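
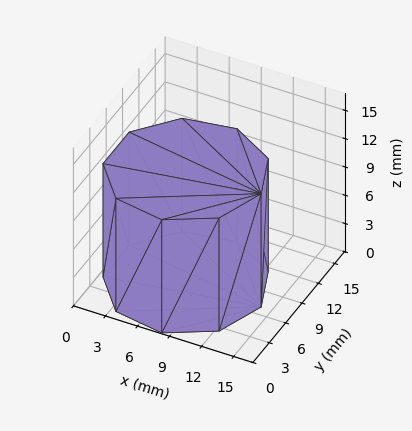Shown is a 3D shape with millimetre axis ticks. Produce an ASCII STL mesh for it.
Reading the render: the shape is a regular 9-sided prism (a cylinder approximated with 9 flat sides), circumscribed radius ≈ 7 mm, height ≈ 12 mm (dimensions read to the nearest mm from the axis ticks). For the STL, each face is triangulated and given an outward normal.

solid part
  facet normal 0.0000 0.0000 -1.0000
    outer loop
      vertex 8.22 13.89 0.00
      vertex 12.36 11.50 0.00
      vertex 14.00 7.00 0.00
    endloop
  endfacet
  facet normal 0.0000 0.0000 -1.0000
    outer loop
      vertex 3.50 13.06 0.00
      vertex 8.22 13.89 0.00
      vertex 14.00 7.00 0.00
    endloop
  endfacet
  facet normal 0.0000 0.0000 -1.0000
    outer loop
      vertex 0.42 9.39 0.00
      vertex 3.50 13.06 0.00
      vertex 14.00 7.00 0.00
    endloop
  endfacet
  facet normal 0.0000 0.0000 -1.0000
    outer loop
      vertex 0.42 4.61 0.00
      vertex 0.42 9.39 0.00
      vertex 14.00 7.00 0.00
    endloop
  endfacet
  facet normal 0.0000 0.0000 -1.0000
    outer loop
      vertex 3.50 0.94 0.00
      vertex 0.42 4.61 0.00
      vertex 14.00 7.00 0.00
    endloop
  endfacet
  facet normal 0.0000 0.0000 -1.0000
    outer loop
      vertex 8.22 0.11 0.00
      vertex 3.50 0.94 0.00
      vertex 14.00 7.00 0.00
    endloop
  endfacet
  facet normal 0.0000 0.0000 -1.0000
    outer loop
      vertex 12.36 2.50 0.00
      vertex 8.22 0.11 0.00
      vertex 14.00 7.00 0.00
    endloop
  endfacet
  facet normal 0.0000 0.0000 1.0000
    outer loop
      vertex 14.00 7.00 12.00
      vertex 12.36 11.50 12.00
      vertex 8.22 13.89 12.00
    endloop
  endfacet
  facet normal 0.0000 0.0000 1.0000
    outer loop
      vertex 14.00 7.00 12.00
      vertex 8.22 13.89 12.00
      vertex 3.50 13.06 12.00
    endloop
  endfacet
  facet normal 0.0000 0.0000 1.0000
    outer loop
      vertex 14.00 7.00 12.00
      vertex 3.50 13.06 12.00
      vertex 0.42 9.39 12.00
    endloop
  endfacet
  facet normal 0.0000 0.0000 1.0000
    outer loop
      vertex 14.00 7.00 12.00
      vertex 0.42 9.39 12.00
      vertex 0.42 4.61 12.00
    endloop
  endfacet
  facet normal 0.0000 0.0000 1.0000
    outer loop
      vertex 14.00 7.00 12.00
      vertex 0.42 4.61 12.00
      vertex 3.50 0.94 12.00
    endloop
  endfacet
  facet normal 0.0000 0.0000 1.0000
    outer loop
      vertex 14.00 7.00 12.00
      vertex 3.50 0.94 12.00
      vertex 8.22 0.11 12.00
    endloop
  endfacet
  facet normal 0.0000 0.0000 1.0000
    outer loop
      vertex 14.00 7.00 12.00
      vertex 8.22 0.11 12.00
      vertex 12.36 2.50 12.00
    endloop
  endfacet
  facet normal 0.9395 0.3424 0.0000
    outer loop
      vertex 14.00 7.00 0.00
      vertex 12.36 11.50 0.00
      vertex 12.36 11.50 12.00
    endloop
  endfacet
  facet normal 0.9395 0.3424 0.0000
    outer loop
      vertex 14.00 7.00 0.00
      vertex 12.36 11.50 12.00
      vertex 14.00 7.00 12.00
    endloop
  endfacet
  facet normal 0.5000 0.8660 0.0000
    outer loop
      vertex 12.36 11.50 0.00
      vertex 8.22 13.89 0.00
      vertex 8.22 13.89 12.00
    endloop
  endfacet
  facet normal 0.5000 0.8660 0.0000
    outer loop
      vertex 12.36 11.50 0.00
      vertex 8.22 13.89 12.00
      vertex 12.36 11.50 12.00
    endloop
  endfacet
  facet normal -0.1732 0.9849 0.0000
    outer loop
      vertex 8.22 13.89 0.00
      vertex 3.50 13.06 0.00
      vertex 3.50 13.06 12.00
    endloop
  endfacet
  facet normal -0.1732 0.9849 0.0000
    outer loop
      vertex 8.22 13.89 0.00
      vertex 3.50 13.06 12.00
      vertex 8.22 13.89 12.00
    endloop
  endfacet
  facet normal -0.7660 0.6428 0.0000
    outer loop
      vertex 3.50 13.06 0.00
      vertex 0.42 9.39 0.00
      vertex 0.42 9.39 12.00
    endloop
  endfacet
  facet normal -0.7660 0.6428 0.0000
    outer loop
      vertex 3.50 13.06 0.00
      vertex 0.42 9.39 12.00
      vertex 3.50 13.06 12.00
    endloop
  endfacet
  facet normal -1.0000 0.0000 0.0000
    outer loop
      vertex 0.42 9.39 0.00
      vertex 0.42 4.61 0.00
      vertex 0.42 4.61 12.00
    endloop
  endfacet
  facet normal -1.0000 0.0000 0.0000
    outer loop
      vertex 0.42 9.39 0.00
      vertex 0.42 4.61 12.00
      vertex 0.42 9.39 12.00
    endloop
  endfacet
  facet normal -0.7660 -0.6428 0.0000
    outer loop
      vertex 0.42 4.61 0.00
      vertex 3.50 0.94 0.00
      vertex 3.50 0.94 12.00
    endloop
  endfacet
  facet normal -0.7660 -0.6428 0.0000
    outer loop
      vertex 0.42 4.61 0.00
      vertex 3.50 0.94 12.00
      vertex 0.42 4.61 12.00
    endloop
  endfacet
  facet normal -0.1732 -0.9849 0.0000
    outer loop
      vertex 3.50 0.94 0.00
      vertex 8.22 0.11 0.00
      vertex 8.22 0.11 12.00
    endloop
  endfacet
  facet normal -0.1732 -0.9849 0.0000
    outer loop
      vertex 3.50 0.94 0.00
      vertex 8.22 0.11 12.00
      vertex 3.50 0.94 12.00
    endloop
  endfacet
  facet normal 0.5000 -0.8660 0.0000
    outer loop
      vertex 8.22 0.11 0.00
      vertex 12.36 2.50 0.00
      vertex 12.36 2.50 12.00
    endloop
  endfacet
  facet normal 0.5000 -0.8660 0.0000
    outer loop
      vertex 8.22 0.11 0.00
      vertex 12.36 2.50 12.00
      vertex 8.22 0.11 12.00
    endloop
  endfacet
  facet normal 0.9395 -0.3424 0.0000
    outer loop
      vertex 12.36 2.50 0.00
      vertex 14.00 7.00 0.00
      vertex 14.00 7.00 12.00
    endloop
  endfacet
  facet normal 0.9395 -0.3424 0.0000
    outer loop
      vertex 12.36 2.50 0.00
      vertex 14.00 7.00 12.00
      vertex 12.36 2.50 12.00
    endloop
  endfacet
endsolid part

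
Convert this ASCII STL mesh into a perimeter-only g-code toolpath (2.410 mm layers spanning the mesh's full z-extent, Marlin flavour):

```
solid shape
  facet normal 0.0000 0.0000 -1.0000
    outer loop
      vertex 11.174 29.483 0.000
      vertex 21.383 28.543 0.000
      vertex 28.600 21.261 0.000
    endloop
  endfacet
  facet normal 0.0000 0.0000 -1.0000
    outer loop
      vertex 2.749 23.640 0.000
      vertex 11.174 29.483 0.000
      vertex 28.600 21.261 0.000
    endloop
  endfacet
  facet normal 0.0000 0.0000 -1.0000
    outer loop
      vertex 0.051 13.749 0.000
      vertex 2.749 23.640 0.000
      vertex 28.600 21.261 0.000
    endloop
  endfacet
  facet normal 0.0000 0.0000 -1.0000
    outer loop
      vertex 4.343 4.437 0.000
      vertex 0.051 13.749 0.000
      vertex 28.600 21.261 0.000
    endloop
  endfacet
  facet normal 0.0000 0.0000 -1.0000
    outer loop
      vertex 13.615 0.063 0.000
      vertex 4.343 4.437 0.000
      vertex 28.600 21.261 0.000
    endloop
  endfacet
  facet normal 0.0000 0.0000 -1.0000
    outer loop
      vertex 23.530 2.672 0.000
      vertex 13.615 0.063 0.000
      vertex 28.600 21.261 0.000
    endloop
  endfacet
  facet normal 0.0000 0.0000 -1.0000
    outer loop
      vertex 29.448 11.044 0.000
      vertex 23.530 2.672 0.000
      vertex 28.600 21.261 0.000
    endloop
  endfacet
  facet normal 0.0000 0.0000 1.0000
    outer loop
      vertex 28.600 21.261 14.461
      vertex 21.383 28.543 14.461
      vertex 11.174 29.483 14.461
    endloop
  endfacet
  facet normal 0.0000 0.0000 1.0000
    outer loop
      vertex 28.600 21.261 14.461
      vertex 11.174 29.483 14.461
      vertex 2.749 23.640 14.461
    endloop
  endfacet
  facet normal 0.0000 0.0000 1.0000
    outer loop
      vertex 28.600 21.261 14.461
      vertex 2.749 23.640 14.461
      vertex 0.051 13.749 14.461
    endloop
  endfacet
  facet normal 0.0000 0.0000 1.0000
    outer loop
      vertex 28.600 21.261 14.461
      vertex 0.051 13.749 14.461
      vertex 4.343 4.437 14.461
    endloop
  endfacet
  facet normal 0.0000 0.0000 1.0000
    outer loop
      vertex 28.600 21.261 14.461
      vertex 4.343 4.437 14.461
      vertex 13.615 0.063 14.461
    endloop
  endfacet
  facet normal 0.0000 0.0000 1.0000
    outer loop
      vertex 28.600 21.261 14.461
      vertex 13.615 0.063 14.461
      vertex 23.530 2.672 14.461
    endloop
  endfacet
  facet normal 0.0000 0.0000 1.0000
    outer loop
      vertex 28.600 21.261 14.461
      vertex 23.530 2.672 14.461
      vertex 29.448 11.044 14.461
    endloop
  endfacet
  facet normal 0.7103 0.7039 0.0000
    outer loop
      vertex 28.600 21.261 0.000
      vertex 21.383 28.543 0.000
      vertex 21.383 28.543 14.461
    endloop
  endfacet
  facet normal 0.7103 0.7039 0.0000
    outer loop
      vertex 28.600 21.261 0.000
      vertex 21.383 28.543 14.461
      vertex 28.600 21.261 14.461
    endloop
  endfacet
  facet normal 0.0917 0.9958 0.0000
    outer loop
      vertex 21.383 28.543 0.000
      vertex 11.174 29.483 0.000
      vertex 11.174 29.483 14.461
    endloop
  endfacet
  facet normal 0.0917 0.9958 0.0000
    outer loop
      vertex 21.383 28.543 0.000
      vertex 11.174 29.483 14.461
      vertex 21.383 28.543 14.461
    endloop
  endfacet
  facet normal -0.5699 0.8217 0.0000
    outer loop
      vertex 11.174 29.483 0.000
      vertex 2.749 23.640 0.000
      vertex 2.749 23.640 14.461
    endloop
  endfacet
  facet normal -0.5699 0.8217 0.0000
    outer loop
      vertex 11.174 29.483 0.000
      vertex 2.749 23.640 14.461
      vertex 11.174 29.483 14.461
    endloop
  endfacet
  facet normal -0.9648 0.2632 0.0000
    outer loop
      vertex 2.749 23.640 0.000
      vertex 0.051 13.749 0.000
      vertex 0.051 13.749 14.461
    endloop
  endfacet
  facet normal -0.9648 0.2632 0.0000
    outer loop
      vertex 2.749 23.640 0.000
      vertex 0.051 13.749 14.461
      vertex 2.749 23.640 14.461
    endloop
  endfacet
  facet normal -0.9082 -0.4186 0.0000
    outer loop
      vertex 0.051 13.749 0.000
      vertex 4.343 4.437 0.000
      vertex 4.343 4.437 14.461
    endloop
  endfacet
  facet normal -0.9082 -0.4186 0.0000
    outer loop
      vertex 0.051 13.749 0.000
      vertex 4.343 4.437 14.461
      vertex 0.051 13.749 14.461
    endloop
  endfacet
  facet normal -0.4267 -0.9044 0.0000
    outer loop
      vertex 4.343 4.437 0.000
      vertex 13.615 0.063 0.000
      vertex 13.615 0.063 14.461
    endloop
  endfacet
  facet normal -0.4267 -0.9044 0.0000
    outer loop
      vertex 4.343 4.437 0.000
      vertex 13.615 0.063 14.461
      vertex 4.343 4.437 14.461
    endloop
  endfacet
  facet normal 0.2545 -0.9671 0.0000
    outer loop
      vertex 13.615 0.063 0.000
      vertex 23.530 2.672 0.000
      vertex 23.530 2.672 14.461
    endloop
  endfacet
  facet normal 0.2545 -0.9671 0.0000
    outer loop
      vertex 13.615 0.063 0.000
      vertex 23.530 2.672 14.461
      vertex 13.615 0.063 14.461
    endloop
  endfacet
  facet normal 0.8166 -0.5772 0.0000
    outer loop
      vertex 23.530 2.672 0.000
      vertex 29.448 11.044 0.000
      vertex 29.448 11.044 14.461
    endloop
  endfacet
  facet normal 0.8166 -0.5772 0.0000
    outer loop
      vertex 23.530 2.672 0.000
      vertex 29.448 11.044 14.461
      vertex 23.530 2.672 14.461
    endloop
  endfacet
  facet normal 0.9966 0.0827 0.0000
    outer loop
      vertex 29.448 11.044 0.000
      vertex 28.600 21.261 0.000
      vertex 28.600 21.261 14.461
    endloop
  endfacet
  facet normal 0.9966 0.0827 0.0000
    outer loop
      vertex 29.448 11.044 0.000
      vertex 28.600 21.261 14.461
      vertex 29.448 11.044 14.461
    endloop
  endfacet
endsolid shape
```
; perimeter-only toolpath
G21 ; units = mm
G90 ; absolute positioning
G28 ; home
; layer 1
G0 Z2.410
G0 X28.600 Y21.261
G1 X21.383 Y28.543
G1 X11.174 Y29.483
G1 X2.749 Y23.640
G1 X0.051 Y13.749
G1 X4.343 Y4.437
G1 X13.615 Y0.063
G1 X23.530 Y2.672
G1 X29.448 Y11.044
G1 X28.600 Y21.261
; layer 2
G0 Z4.820
G0 X28.600 Y21.261
G1 X21.383 Y28.543
G1 X11.174 Y29.483
G1 X2.749 Y23.640
G1 X0.051 Y13.749
G1 X4.343 Y4.437
G1 X13.615 Y0.063
G1 X23.530 Y2.672
G1 X29.448 Y11.044
G1 X28.600 Y21.261
; layer 3
G0 Z7.230
G0 X28.600 Y21.261
G1 X21.383 Y28.543
G1 X11.174 Y29.483
G1 X2.749 Y23.640
G1 X0.051 Y13.749
G1 X4.343 Y4.437
G1 X13.615 Y0.063
G1 X23.530 Y2.672
G1 X29.448 Y11.044
G1 X28.600 Y21.261
; layer 4
G0 Z9.641
G0 X28.600 Y21.261
G1 X21.383 Y28.543
G1 X11.174 Y29.483
G1 X2.749 Y23.640
G1 X0.051 Y13.749
G1 X4.343 Y4.437
G1 X13.615 Y0.063
G1 X23.530 Y2.672
G1 X29.448 Y11.044
G1 X28.600 Y21.261
; layer 5
G0 Z12.051
G0 X28.600 Y21.261
G1 X21.383 Y28.543
G1 X11.174 Y29.483
G1 X2.749 Y23.640
G1 X0.051 Y13.749
G1 X4.343 Y4.437
G1 X13.615 Y0.063
G1 X23.530 Y2.672
G1 X29.448 Y11.044
G1 X28.600 Y21.261
; layer 6
G0 Z14.461
G0 X28.600 Y21.261
G1 X21.383 Y28.543
G1 X11.174 Y29.483
G1 X2.749 Y23.640
G1 X0.051 Y13.749
G1 X4.343 Y4.437
G1 X13.615 Y0.063
G1 X23.530 Y2.672
G1 X29.448 Y11.044
G1 X28.600 Y21.261
M2 ; end

The solid is a regular 9-sided prism (a cylinder approximated with 9 flat sides), circumscribed radius ≈ 15 mm, height ≈ 14.5 mm. Slicing at Δz = 2.410 mm — 6 equal slices spanning the solid's height, so layer i sits at z = i·h/6 — gives 6 non-empty perimeters. Each is a 9-segment closed polygon; G0 lifts to the layer z and rapids to the start vertex, then G1 traces the edges.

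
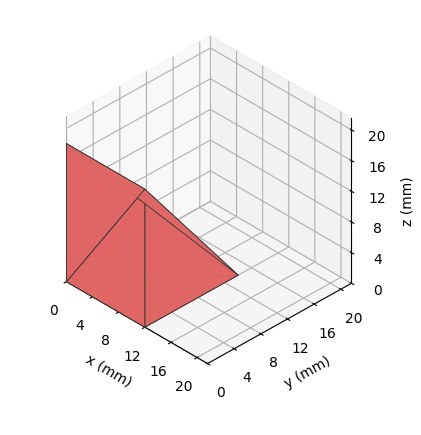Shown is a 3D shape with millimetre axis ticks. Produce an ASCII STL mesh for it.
Reading the render: the shape is a wedge (ramp): 12 × 14 mm base, rising to 18 mm along the y=0 edge and sloping linearly to z=0 at y=14 (dimensions read to the nearest mm from the axis ticks). For the STL, each face is triangulated and given an outward normal.

solid part
  facet normal 0.0000 0.0000 -1.0000
    outer loop
      vertex 12.0 14.0 0.0
      vertex 12.0 0.0 0.0
      vertex 0.0 0.0 0.0
    endloop
  endfacet
  facet normal 0.0000 0.0000 -1.0000
    outer loop
      vertex 0.0 14.0 0.0
      vertex 12.0 14.0 0.0
      vertex 0.0 0.0 0.0
    endloop
  endfacet
  facet normal 0.0000 -1.0000 0.0000
    outer loop
      vertex 0.0 0.0 0.0
      vertex 12.0 0.0 0.0
      vertex 12.0 0.0 18.0
    endloop
  endfacet
  facet normal 0.0000 -1.0000 0.0000
    outer loop
      vertex 0.0 0.0 0.0
      vertex 12.0 0.0 18.0
      vertex 0.0 0.0 18.0
    endloop
  endfacet
  facet normal 0.0000 0.7894 0.6139
    outer loop
      vertex 0.0 0.0 18.0
      vertex 12.0 0.0 18.0
      vertex 12.0 14.0 0.0
    endloop
  endfacet
  facet normal 0.0000 0.7894 0.6139
    outer loop
      vertex 0.0 0.0 18.0
      vertex 12.0 14.0 0.0
      vertex 0.0 14.0 0.0
    endloop
  endfacet
  facet normal -1.0000 0.0000 0.0000
    outer loop
      vertex 0.0 0.0 18.0
      vertex 0.0 14.0 0.0
      vertex 0.0 0.0 0.0
    endloop
  endfacet
  facet normal 1.0000 0.0000 0.0000
    outer loop
      vertex 12.0 0.0 0.0
      vertex 12.0 14.0 0.0
      vertex 12.0 0.0 18.0
    endloop
  endfacet
endsolid part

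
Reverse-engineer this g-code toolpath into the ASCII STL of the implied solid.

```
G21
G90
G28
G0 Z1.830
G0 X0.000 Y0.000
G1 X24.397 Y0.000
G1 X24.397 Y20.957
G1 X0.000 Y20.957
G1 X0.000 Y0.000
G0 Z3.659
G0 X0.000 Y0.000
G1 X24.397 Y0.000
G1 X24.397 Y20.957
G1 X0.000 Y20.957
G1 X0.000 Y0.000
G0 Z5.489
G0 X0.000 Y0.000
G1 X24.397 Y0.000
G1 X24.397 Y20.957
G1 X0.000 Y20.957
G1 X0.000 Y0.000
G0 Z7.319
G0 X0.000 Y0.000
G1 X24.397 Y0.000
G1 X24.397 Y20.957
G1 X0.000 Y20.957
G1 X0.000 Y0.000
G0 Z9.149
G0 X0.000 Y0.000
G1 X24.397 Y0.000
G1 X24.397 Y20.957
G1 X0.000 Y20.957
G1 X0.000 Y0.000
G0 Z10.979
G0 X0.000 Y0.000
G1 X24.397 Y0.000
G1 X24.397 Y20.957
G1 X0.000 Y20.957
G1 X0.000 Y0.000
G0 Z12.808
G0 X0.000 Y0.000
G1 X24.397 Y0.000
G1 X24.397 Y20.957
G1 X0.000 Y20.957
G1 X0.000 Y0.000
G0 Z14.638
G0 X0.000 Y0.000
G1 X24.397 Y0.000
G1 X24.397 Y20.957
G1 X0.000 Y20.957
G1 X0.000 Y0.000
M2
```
solid part
  facet normal 0.0000 0.0000 -1.0000
    outer loop
      vertex 24.397 20.957 0.000
      vertex 24.397 0.000 0.000
      vertex 0.000 0.000 0.000
    endloop
  endfacet
  facet normal 0.0000 0.0000 -1.0000
    outer loop
      vertex 0.000 20.957 0.000
      vertex 24.397 20.957 0.000
      vertex 0.000 0.000 0.000
    endloop
  endfacet
  facet normal 0.0000 0.0000 1.0000
    outer loop
      vertex 0.000 0.000 14.638
      vertex 24.397 0.000 14.638
      vertex 24.397 20.957 14.638
    endloop
  endfacet
  facet normal 0.0000 0.0000 1.0000
    outer loop
      vertex 0.000 0.000 14.638
      vertex 24.397 20.957 14.638
      vertex 0.000 20.957 14.638
    endloop
  endfacet
  facet normal 0.0000 -1.0000 0.0000
    outer loop
      vertex 0.000 0.000 0.000
      vertex 24.397 0.000 0.000
      vertex 24.397 0.000 14.638
    endloop
  endfacet
  facet normal 0.0000 -1.0000 0.0000
    outer loop
      vertex 0.000 0.000 0.000
      vertex 24.397 0.000 14.638
      vertex 0.000 0.000 14.638
    endloop
  endfacet
  facet normal 0.0000 1.0000 0.0000
    outer loop
      vertex 24.397 20.957 14.638
      vertex 24.397 20.957 0.000
      vertex 0.000 20.957 0.000
    endloop
  endfacet
  facet normal 0.0000 1.0000 0.0000
    outer loop
      vertex 0.000 20.957 14.638
      vertex 24.397 20.957 14.638
      vertex 0.000 20.957 0.000
    endloop
  endfacet
  facet normal -1.0000 0.0000 0.0000
    outer loop
      vertex 0.000 20.957 14.638
      vertex 0.000 20.957 0.000
      vertex 0.000 0.000 0.000
    endloop
  endfacet
  facet normal -1.0000 0.0000 0.0000
    outer loop
      vertex 0.000 0.000 14.638
      vertex 0.000 20.957 14.638
      vertex 0.000 0.000 0.000
    endloop
  endfacet
  facet normal 1.0000 0.0000 0.0000
    outer loop
      vertex 24.397 0.000 0.000
      vertex 24.397 20.957 0.000
      vertex 24.397 20.957 14.638
    endloop
  endfacet
  facet normal 1.0000 0.0000 0.0000
    outer loop
      vertex 24.397 0.000 0.000
      vertex 24.397 20.957 14.638
      vertex 24.397 0.000 14.638
    endloop
  endfacet
endsolid part

The G0 Z moves step by Δz≈1.830 mm. Every layer's G1 loop is the same polygon, so the solid is a straight extrusion of it from z=0 to z≈14.6. Closing with flat bottom and top caps and triangulating gives 12 facets — a rectangular box, roughly 24.4 × 21 mm footprint and 14.6 mm tall.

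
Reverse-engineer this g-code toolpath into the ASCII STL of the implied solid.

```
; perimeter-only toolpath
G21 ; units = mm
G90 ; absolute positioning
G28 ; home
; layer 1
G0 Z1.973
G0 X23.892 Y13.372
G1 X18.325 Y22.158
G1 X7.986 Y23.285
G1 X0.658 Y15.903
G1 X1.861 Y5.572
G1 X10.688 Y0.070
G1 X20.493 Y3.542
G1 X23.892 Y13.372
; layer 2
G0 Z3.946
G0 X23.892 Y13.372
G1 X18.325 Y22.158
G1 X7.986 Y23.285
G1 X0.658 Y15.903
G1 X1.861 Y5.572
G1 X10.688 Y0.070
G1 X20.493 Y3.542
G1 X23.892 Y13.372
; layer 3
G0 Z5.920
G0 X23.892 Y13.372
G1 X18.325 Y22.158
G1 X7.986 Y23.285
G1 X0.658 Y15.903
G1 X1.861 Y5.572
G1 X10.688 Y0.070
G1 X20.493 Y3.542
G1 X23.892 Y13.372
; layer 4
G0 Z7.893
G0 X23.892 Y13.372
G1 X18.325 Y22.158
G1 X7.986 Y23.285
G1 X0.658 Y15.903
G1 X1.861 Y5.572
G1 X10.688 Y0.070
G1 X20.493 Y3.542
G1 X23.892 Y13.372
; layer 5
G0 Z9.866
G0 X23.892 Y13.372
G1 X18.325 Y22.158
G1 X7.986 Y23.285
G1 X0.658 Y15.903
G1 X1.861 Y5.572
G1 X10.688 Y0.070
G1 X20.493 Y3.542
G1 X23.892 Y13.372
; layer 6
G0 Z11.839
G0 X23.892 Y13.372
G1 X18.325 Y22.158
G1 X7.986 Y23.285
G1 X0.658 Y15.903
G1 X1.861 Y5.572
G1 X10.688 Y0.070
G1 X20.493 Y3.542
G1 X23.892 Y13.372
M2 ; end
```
solid part
  facet normal 0.0000 0.0000 -1.0000
    outer loop
      vertex 7.986 23.285 0.000
      vertex 18.325 22.158 0.000
      vertex 23.892 13.372 0.000
    endloop
  endfacet
  facet normal 0.0000 0.0000 -1.0000
    outer loop
      vertex 0.658 15.903 0.000
      vertex 7.986 23.285 0.000
      vertex 23.892 13.372 0.000
    endloop
  endfacet
  facet normal 0.0000 0.0000 -1.0000
    outer loop
      vertex 1.861 5.572 0.000
      vertex 0.658 15.903 0.000
      vertex 23.892 13.372 0.000
    endloop
  endfacet
  facet normal 0.0000 0.0000 -1.0000
    outer loop
      vertex 10.688 0.070 0.000
      vertex 1.861 5.572 0.000
      vertex 23.892 13.372 0.000
    endloop
  endfacet
  facet normal 0.0000 0.0000 -1.0000
    outer loop
      vertex 20.493 3.542 0.000
      vertex 10.688 0.070 0.000
      vertex 23.892 13.372 0.000
    endloop
  endfacet
  facet normal 0.0000 0.0000 1.0000
    outer loop
      vertex 23.892 13.372 11.839
      vertex 18.325 22.158 11.839
      vertex 7.986 23.285 11.839
    endloop
  endfacet
  facet normal 0.0000 0.0000 1.0000
    outer loop
      vertex 23.892 13.372 11.839
      vertex 7.986 23.285 11.839
      vertex 0.658 15.903 11.839
    endloop
  endfacet
  facet normal 0.0000 0.0000 1.0000
    outer loop
      vertex 23.892 13.372 11.839
      vertex 0.658 15.903 11.839
      vertex 1.861 5.572 11.839
    endloop
  endfacet
  facet normal 0.0000 0.0000 1.0000
    outer loop
      vertex 23.892 13.372 11.839
      vertex 1.861 5.572 11.839
      vertex 10.688 0.070 11.839
    endloop
  endfacet
  facet normal 0.0000 0.0000 1.0000
    outer loop
      vertex 23.892 13.372 11.839
      vertex 10.688 0.070 11.839
      vertex 20.493 3.542 11.839
    endloop
  endfacet
  facet normal 0.8447 0.5352 0.0000
    outer loop
      vertex 23.892 13.372 0.000
      vertex 18.325 22.158 0.000
      vertex 18.325 22.158 11.839
    endloop
  endfacet
  facet normal 0.8447 0.5352 0.0000
    outer loop
      vertex 23.892 13.372 0.000
      vertex 18.325 22.158 11.839
      vertex 23.892 13.372 11.839
    endloop
  endfacet
  facet normal 0.1084 0.9941 0.0000
    outer loop
      vertex 18.325 22.158 0.000
      vertex 7.986 23.285 0.000
      vertex 7.986 23.285 11.839
    endloop
  endfacet
  facet normal 0.1084 0.9941 0.0000
    outer loop
      vertex 18.325 22.158 0.000
      vertex 7.986 23.285 11.839
      vertex 18.325 22.158 11.839
    endloop
  endfacet
  facet normal -0.7097 0.7045 0.0000
    outer loop
      vertex 7.986 23.285 0.000
      vertex 0.658 15.903 0.000
      vertex 0.658 15.903 11.839
    endloop
  endfacet
  facet normal -0.7097 0.7045 0.0000
    outer loop
      vertex 7.986 23.285 0.000
      vertex 0.658 15.903 11.839
      vertex 7.986 23.285 11.839
    endloop
  endfacet
  facet normal -0.9933 -0.1157 0.0000
    outer loop
      vertex 0.658 15.903 0.000
      vertex 1.861 5.572 0.000
      vertex 1.861 5.572 11.839
    endloop
  endfacet
  facet normal -0.9933 -0.1157 0.0000
    outer loop
      vertex 0.658 15.903 0.000
      vertex 1.861 5.572 11.839
      vertex 0.658 15.903 11.839
    endloop
  endfacet
  facet normal -0.5290 -0.8486 0.0000
    outer loop
      vertex 1.861 5.572 0.000
      vertex 10.688 0.070 0.000
      vertex 10.688 0.070 11.839
    endloop
  endfacet
  facet normal -0.5290 -0.8486 0.0000
    outer loop
      vertex 1.861 5.572 0.000
      vertex 10.688 0.070 11.839
      vertex 1.861 5.572 11.839
    endloop
  endfacet
  facet normal 0.3338 -0.9426 0.0000
    outer loop
      vertex 10.688 0.070 0.000
      vertex 20.493 3.542 0.000
      vertex 20.493 3.542 11.839
    endloop
  endfacet
  facet normal 0.3338 -0.9426 0.0000
    outer loop
      vertex 10.688 0.070 0.000
      vertex 20.493 3.542 11.839
      vertex 10.688 0.070 11.839
    endloop
  endfacet
  facet normal 0.9451 -0.3268 0.0000
    outer loop
      vertex 20.493 3.542 0.000
      vertex 23.892 13.372 0.000
      vertex 23.892 13.372 11.839
    endloop
  endfacet
  facet normal 0.9451 -0.3268 0.0000
    outer loop
      vertex 20.493 3.542 0.000
      vertex 23.892 13.372 11.839
      vertex 20.493 3.542 11.839
    endloop
  endfacet
endsolid part

The G0 Z moves step by Δz≈1.973 mm. Every layer's G1 loop is the same polygon, so the solid is a straight extrusion of it from z=0 to z≈11.8. Closing with flat bottom and top caps and triangulating gives 24 facets — a regular 7-sided prism (a cylinder approximated with 7 flat sides), circumscribed radius ≈ 12 mm, height ≈ 11.8 mm.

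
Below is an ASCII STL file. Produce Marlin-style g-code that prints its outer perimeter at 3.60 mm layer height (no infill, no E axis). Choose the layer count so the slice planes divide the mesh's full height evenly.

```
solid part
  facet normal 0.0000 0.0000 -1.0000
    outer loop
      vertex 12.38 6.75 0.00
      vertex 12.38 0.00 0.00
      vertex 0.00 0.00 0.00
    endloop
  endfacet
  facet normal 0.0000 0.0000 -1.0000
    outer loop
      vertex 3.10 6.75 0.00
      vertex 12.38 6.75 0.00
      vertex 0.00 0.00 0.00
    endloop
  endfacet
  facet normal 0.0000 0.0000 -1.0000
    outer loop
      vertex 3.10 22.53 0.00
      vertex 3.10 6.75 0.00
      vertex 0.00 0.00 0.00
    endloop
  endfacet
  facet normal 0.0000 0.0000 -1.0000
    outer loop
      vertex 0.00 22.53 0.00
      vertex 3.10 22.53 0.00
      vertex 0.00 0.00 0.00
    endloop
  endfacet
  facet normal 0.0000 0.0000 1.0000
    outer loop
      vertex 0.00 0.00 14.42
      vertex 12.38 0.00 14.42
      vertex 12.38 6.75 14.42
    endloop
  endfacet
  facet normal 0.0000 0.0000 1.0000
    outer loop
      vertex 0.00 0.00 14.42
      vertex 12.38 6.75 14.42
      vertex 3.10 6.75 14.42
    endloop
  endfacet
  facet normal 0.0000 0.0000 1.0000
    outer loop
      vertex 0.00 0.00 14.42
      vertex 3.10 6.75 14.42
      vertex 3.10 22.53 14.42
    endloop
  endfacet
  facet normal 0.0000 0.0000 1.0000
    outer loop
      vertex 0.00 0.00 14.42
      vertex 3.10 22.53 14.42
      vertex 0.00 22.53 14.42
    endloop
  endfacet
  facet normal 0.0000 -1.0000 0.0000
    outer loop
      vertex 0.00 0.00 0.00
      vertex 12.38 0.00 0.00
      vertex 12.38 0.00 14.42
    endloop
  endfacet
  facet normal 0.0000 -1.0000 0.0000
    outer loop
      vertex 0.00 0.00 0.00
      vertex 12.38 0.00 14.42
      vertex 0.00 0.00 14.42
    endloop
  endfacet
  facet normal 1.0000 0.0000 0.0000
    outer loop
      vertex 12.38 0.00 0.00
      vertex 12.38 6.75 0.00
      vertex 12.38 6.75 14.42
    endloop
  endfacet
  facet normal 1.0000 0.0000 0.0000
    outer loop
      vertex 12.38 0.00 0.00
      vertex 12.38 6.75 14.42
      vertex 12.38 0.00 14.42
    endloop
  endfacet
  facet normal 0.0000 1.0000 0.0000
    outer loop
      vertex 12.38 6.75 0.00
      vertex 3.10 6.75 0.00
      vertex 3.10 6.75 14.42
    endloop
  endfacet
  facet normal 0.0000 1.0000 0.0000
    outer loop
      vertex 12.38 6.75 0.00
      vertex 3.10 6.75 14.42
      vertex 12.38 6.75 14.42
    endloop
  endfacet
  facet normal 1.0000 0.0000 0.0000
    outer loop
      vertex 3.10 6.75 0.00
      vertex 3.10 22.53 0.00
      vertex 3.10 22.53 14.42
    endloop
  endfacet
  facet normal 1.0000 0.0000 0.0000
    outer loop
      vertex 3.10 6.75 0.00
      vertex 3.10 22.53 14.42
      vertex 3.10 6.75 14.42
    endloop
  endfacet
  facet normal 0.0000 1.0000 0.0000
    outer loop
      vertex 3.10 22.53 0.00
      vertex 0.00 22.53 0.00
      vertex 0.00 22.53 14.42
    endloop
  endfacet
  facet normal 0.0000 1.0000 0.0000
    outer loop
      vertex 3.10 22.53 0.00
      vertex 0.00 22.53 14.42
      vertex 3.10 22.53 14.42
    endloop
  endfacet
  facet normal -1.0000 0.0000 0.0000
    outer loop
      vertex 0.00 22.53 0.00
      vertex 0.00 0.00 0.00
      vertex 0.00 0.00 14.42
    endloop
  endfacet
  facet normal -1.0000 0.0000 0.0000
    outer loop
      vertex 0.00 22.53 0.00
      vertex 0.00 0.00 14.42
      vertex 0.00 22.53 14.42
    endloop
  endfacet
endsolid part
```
; perimeter-only toolpath
G21 ; units = mm
G90 ; absolute positioning
G28 ; home
; layer 1
G0 Z3.60
G0 X0.00 Y0.00
G1 X12.38 Y0.00
G1 X12.38 Y6.75
G1 X3.10 Y6.75
G1 X3.10 Y22.53
G1 X0.00 Y22.53
G1 X0.00 Y0.00
; layer 2
G0 Z7.21
G0 X0.00 Y0.00
G1 X12.38 Y0.00
G1 X12.38 Y6.75
G1 X3.10 Y6.75
G1 X3.10 Y22.53
G1 X0.00 Y22.53
G1 X0.00 Y0.00
; layer 3
G0 Z10.81
G0 X0.00 Y0.00
G1 X12.38 Y0.00
G1 X12.38 Y6.75
G1 X3.10 Y6.75
G1 X3.10 Y22.53
G1 X0.00 Y22.53
G1 X0.00 Y0.00
; layer 4
G0 Z14.42
G0 X0.00 Y0.00
G1 X12.38 Y0.00
G1 X12.38 Y6.75
G1 X3.10 Y6.75
G1 X3.10 Y22.53
G1 X0.00 Y22.53
G1 X0.00 Y0.00
M2 ; end

The solid is an L-shaped prism: outer 12.4 × 22.5 mm, arm thicknesses ≈ 6.75 mm (horizontal) and 3.1 mm (vertical), extruded 14.4 mm in z. Slicing at Δz = 3.60 mm — 4 equal slices spanning the solid's height, so layer i sits at z = i·h/4 — gives 4 non-empty perimeters. Each is a 6-segment closed polygon; G0 lifts to the layer z and rapids to the start vertex, then G1 traces the edges.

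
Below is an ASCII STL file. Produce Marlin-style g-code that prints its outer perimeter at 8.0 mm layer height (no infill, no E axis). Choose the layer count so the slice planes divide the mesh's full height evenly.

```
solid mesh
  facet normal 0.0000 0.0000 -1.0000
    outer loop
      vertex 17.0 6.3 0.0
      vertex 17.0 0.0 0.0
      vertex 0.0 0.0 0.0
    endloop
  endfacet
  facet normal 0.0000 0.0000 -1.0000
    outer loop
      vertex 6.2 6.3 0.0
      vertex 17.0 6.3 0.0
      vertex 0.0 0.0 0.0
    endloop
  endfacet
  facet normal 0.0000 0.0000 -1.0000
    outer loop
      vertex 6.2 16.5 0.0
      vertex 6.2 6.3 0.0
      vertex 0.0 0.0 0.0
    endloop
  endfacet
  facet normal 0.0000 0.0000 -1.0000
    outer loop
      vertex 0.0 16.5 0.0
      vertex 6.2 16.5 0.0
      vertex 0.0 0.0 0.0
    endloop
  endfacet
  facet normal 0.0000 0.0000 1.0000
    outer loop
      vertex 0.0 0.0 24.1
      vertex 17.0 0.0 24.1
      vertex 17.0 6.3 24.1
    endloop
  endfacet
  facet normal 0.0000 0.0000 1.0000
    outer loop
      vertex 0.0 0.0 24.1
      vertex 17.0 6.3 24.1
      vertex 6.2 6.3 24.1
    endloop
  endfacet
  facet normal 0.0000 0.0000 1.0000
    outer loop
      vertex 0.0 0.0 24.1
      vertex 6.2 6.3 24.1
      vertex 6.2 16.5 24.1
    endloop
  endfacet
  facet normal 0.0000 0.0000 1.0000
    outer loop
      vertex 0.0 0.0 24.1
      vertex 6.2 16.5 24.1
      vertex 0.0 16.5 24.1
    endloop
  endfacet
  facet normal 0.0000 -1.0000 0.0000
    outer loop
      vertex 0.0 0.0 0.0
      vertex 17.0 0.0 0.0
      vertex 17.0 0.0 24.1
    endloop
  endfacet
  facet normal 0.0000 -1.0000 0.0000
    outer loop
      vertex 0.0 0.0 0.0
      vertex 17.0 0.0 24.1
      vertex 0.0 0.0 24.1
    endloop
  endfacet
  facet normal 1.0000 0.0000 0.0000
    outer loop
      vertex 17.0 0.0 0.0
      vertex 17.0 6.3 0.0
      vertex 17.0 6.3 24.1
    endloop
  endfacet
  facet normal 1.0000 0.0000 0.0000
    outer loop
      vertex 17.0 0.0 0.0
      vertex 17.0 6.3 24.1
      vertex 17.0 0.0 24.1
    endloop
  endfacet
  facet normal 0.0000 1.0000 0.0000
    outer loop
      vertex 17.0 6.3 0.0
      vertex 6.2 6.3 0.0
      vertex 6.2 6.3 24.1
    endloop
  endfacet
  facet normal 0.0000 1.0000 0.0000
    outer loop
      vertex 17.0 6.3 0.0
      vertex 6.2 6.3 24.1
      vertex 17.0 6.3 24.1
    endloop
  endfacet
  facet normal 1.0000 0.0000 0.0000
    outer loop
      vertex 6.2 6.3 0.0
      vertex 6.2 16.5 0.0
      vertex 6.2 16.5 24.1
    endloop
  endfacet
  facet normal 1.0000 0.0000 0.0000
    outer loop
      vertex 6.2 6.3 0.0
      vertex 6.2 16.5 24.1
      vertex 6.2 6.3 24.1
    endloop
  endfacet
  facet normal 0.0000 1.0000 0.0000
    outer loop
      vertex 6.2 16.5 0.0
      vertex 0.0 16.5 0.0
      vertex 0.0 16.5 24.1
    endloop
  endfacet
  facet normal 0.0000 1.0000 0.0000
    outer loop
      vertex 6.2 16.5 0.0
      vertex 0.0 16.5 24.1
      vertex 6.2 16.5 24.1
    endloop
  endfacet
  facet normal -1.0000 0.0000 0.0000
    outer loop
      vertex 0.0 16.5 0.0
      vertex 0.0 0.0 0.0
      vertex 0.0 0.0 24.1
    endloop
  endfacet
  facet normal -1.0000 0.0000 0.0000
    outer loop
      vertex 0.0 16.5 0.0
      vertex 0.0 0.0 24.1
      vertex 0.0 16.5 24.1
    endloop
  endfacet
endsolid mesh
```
; perimeter-only toolpath
G21 ; units = mm
G90 ; absolute positioning
G28 ; home
; layer 1
G0 Z8.0
G0 X0.0 Y0.0
G1 X17.0 Y0.0
G1 X17.0 Y6.3
G1 X6.2 Y6.3
G1 X6.2 Y16.5
G1 X0.0 Y16.5
G1 X0.0 Y0.0
; layer 2
G0 Z16.1
G0 X0.0 Y0.0
G1 X17.0 Y0.0
G1 X17.0 Y6.3
G1 X6.2 Y6.3
G1 X6.2 Y16.5
G1 X0.0 Y16.5
G1 X0.0 Y0.0
; layer 3
G0 Z24.1
G0 X0.0 Y0.0
G1 X17.0 Y0.0
G1 X17.0 Y6.3
G1 X6.2 Y6.3
G1 X6.2 Y16.5
G1 X0.0 Y16.5
G1 X0.0 Y0.0
M2 ; end

The solid is an L-shaped prism: outer 17 × 16.5 mm, arm thicknesses ≈ 6.3 mm (horizontal) and 6.2 mm (vertical), extruded 24.1 mm in z. Slicing at Δz = 8.0 mm — 3 equal slices spanning the solid's height, so layer i sits at z = i·h/3 — gives 3 non-empty perimeters. Each is a 6-segment closed polygon; G0 lifts to the layer z and rapids to the start vertex, then G1 traces the edges.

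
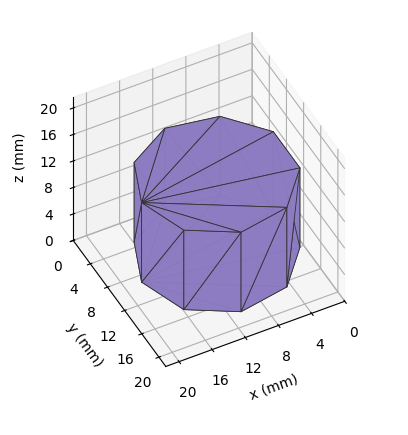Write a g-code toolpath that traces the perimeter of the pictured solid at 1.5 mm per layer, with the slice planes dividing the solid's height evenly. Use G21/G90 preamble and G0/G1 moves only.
Reading the render: the shape is a regular 9-sided prism (a cylinder approximated with 9 flat sides), circumscribed radius ≈ 9 mm, height ≈ 12 mm (dimensions read to the nearest mm from the axis ticks). For the g-code, the solid's height is divided into equal slices at the stated Δz and each level perimeter traced with G1 moves after a G0 lift.

; perimeter-only toolpath
G21 ; units = mm
G90 ; absolute positioning
G28 ; home
; layer 1
G0 Z1.5
G0 X18.0 Y9.0
G1 X15.9 Y14.8
G1 X10.6 Y17.9
G1 X4.5 Y16.8
G1 X0.5 Y12.1
G1 X0.5 Y5.9
G1 X4.5 Y1.2
G1 X10.6 Y0.1
G1 X15.9 Y3.2
G1 X18.0 Y9.0
; layer 2
G0 Z3.0
G0 X18.0 Y9.0
G1 X15.9 Y14.8
G1 X10.6 Y17.9
G1 X4.5 Y16.8
G1 X0.5 Y12.1
G1 X0.5 Y5.9
G1 X4.5 Y1.2
G1 X10.6 Y0.1
G1 X15.9 Y3.2
G1 X18.0 Y9.0
; layer 3
G0 Z4.5
G0 X18.0 Y9.0
G1 X15.9 Y14.8
G1 X10.6 Y17.9
G1 X4.5 Y16.8
G1 X0.5 Y12.1
G1 X0.5 Y5.9
G1 X4.5 Y1.2
G1 X10.6 Y0.1
G1 X15.9 Y3.2
G1 X18.0 Y9.0
; layer 4
G0 Z6.0
G0 X18.0 Y9.0
G1 X15.9 Y14.8
G1 X10.6 Y17.9
G1 X4.5 Y16.8
G1 X0.5 Y12.1
G1 X0.5 Y5.9
G1 X4.5 Y1.2
G1 X10.6 Y0.1
G1 X15.9 Y3.2
G1 X18.0 Y9.0
; layer 5
G0 Z7.5
G0 X18.0 Y9.0
G1 X15.9 Y14.8
G1 X10.6 Y17.9
G1 X4.5 Y16.8
G1 X0.5 Y12.1
G1 X0.5 Y5.9
G1 X4.5 Y1.2
G1 X10.6 Y0.1
G1 X15.9 Y3.2
G1 X18.0 Y9.0
; layer 6
G0 Z9.0
G0 X18.0 Y9.0
G1 X15.9 Y14.8
G1 X10.6 Y17.9
G1 X4.5 Y16.8
G1 X0.5 Y12.1
G1 X0.5 Y5.9
G1 X4.5 Y1.2
G1 X10.6 Y0.1
G1 X15.9 Y3.2
G1 X18.0 Y9.0
; layer 7
G0 Z10.5
G0 X18.0 Y9.0
G1 X15.9 Y14.8
G1 X10.6 Y17.9
G1 X4.5 Y16.8
G1 X0.5 Y12.1
G1 X0.5 Y5.9
G1 X4.5 Y1.2
G1 X10.6 Y0.1
G1 X15.9 Y3.2
G1 X18.0 Y9.0
; layer 8
G0 Z12.0
G0 X18.0 Y9.0
G1 X15.9 Y14.8
G1 X10.6 Y17.9
G1 X4.5 Y16.8
G1 X0.5 Y12.1
G1 X0.5 Y5.9
G1 X4.5 Y1.2
G1 X10.6 Y0.1
G1 X15.9 Y3.2
G1 X18.0 Y9.0
M2 ; end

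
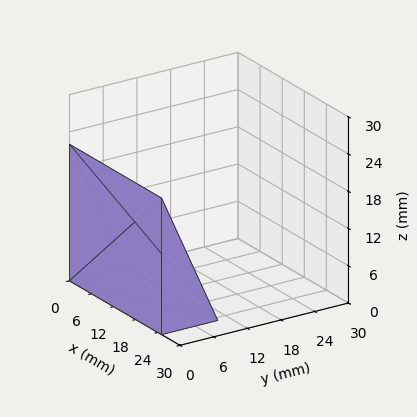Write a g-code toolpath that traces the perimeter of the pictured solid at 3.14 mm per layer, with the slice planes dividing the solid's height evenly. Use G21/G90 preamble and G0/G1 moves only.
Reading the render: the shape is a wedge (ramp): 25 × 10 mm base, rising to 22 mm along the y=0 edge and sloping linearly to z=0 at y=10 (dimensions read to the nearest mm from the axis ticks). For the g-code, the solid's height is divided into equal slices at the stated Δz and each level perimeter traced with G1 moves after a G0 lift.

; perimeter-only toolpath
G21 ; units = mm
G90 ; absolute positioning
G28 ; home
; layer 1
G0 Z3.14
G0 X0.00 Y0.00
G1 X25.00 Y0.00
G1 X25.00 Y8.57
G1 X0.00 Y8.57
G1 X0.00 Y0.00
; layer 2
G0 Z6.29
G0 X0.00 Y0.00
G1 X25.00 Y0.00
G1 X25.00 Y7.14
G1 X0.00 Y7.14
G1 X0.00 Y0.00
; layer 3
G0 Z9.43
G0 X0.00 Y0.00
G1 X25.00 Y0.00
G1 X25.00 Y5.71
G1 X0.00 Y5.71
G1 X0.00 Y0.00
; layer 4
G0 Z12.57
G0 X0.00 Y0.00
G1 X25.00 Y0.00
G1 X25.00 Y4.29
G1 X0.00 Y4.29
G1 X0.00 Y0.00
; layer 5
G0 Z15.71
G0 X0.00 Y0.00
G1 X25.00 Y0.00
G1 X25.00 Y2.86
G1 X0.00 Y2.86
G1 X0.00 Y0.00
; layer 6
G0 Z18.86
G0 X0.00 Y0.00
G1 X25.00 Y0.00
G1 X25.00 Y1.43
G1 X0.00 Y1.43
G1 X0.00 Y0.00
M2 ; end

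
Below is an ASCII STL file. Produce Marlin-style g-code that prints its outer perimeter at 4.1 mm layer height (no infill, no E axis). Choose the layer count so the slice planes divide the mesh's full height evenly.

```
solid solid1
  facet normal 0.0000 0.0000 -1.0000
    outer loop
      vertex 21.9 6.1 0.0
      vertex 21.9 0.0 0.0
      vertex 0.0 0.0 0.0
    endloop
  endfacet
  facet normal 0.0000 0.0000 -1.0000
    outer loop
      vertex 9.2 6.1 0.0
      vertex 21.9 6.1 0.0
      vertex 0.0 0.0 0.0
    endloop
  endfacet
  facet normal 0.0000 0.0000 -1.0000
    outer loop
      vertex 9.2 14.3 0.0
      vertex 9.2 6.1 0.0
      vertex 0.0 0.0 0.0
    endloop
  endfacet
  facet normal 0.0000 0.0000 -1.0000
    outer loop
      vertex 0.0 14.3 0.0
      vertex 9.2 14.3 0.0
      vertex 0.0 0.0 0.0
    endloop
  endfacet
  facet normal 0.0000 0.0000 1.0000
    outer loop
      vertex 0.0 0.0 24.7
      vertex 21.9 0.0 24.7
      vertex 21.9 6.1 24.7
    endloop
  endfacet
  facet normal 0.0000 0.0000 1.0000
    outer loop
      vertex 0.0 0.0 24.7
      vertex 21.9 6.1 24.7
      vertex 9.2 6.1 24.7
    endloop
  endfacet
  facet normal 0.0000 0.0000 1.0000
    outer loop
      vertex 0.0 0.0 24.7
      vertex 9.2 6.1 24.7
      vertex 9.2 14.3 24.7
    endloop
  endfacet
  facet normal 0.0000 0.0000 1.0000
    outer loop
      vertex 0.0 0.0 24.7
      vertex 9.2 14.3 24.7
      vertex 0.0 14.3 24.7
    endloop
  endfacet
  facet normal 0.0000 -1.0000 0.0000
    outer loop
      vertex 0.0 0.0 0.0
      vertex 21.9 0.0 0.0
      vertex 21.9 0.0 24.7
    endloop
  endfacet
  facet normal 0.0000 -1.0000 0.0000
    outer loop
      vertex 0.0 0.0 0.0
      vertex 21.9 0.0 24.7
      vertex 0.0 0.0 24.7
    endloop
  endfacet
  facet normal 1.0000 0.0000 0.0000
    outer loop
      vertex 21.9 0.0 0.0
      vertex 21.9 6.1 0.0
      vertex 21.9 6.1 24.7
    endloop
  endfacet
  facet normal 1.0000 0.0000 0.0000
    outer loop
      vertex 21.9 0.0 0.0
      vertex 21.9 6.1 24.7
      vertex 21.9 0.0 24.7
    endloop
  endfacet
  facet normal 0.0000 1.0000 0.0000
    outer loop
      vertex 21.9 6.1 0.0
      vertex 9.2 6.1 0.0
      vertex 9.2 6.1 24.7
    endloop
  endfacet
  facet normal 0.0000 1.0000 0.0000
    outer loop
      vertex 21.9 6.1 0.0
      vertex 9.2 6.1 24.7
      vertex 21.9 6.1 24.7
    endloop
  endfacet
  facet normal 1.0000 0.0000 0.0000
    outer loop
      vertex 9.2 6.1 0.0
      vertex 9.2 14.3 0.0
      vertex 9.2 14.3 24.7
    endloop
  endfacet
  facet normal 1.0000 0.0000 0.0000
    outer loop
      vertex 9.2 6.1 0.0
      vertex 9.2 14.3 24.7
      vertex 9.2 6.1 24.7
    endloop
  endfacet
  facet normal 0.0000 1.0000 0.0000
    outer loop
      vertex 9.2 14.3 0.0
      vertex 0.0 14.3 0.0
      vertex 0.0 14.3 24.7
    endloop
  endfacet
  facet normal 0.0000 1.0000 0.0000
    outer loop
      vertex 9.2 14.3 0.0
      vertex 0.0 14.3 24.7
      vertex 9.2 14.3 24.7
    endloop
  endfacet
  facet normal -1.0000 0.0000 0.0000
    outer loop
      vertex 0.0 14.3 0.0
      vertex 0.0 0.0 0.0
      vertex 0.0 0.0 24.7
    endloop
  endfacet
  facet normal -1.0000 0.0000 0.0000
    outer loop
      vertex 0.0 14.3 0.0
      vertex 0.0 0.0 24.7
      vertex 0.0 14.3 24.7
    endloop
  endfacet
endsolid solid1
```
; perimeter-only toolpath
G21 ; units = mm
G90 ; absolute positioning
G28 ; home
; layer 1
G0 Z4.1
G0 X0.0 Y0.0
G1 X21.9 Y0.0
G1 X21.9 Y6.1
G1 X9.2 Y6.1
G1 X9.2 Y14.3
G1 X0.0 Y14.3
G1 X0.0 Y0.0
; layer 2
G0 Z8.2
G0 X0.0 Y0.0
G1 X21.9 Y0.0
G1 X21.9 Y6.1
G1 X9.2 Y6.1
G1 X9.2 Y14.3
G1 X0.0 Y14.3
G1 X0.0 Y0.0
; layer 3
G0 Z12.3
G0 X0.0 Y0.0
G1 X21.9 Y0.0
G1 X21.9 Y6.1
G1 X9.2 Y6.1
G1 X9.2 Y14.3
G1 X0.0 Y14.3
G1 X0.0 Y0.0
; layer 4
G0 Z16.5
G0 X0.0 Y0.0
G1 X21.9 Y0.0
G1 X21.9 Y6.1
G1 X9.2 Y6.1
G1 X9.2 Y14.3
G1 X0.0 Y14.3
G1 X0.0 Y0.0
; layer 5
G0 Z20.6
G0 X0.0 Y0.0
G1 X21.9 Y0.0
G1 X21.9 Y6.1
G1 X9.2 Y6.1
G1 X9.2 Y14.3
G1 X0.0 Y14.3
G1 X0.0 Y0.0
; layer 6
G0 Z24.7
G0 X0.0 Y0.0
G1 X21.9 Y0.0
G1 X21.9 Y6.1
G1 X9.2 Y6.1
G1 X9.2 Y14.3
G1 X0.0 Y14.3
G1 X0.0 Y0.0
M2 ; end

The solid is an L-shaped prism: outer 21.9 × 14.3 mm, arm thicknesses ≈ 6.1 mm (horizontal) and 9.2 mm (vertical), extruded 24.7 mm in z. Slicing at Δz = 4.1 mm — 6 equal slices spanning the solid's height, so layer i sits at z = i·h/6 — gives 6 non-empty perimeters. Each is a 6-segment closed polygon; G0 lifts to the layer z and rapids to the start vertex, then G1 traces the edges.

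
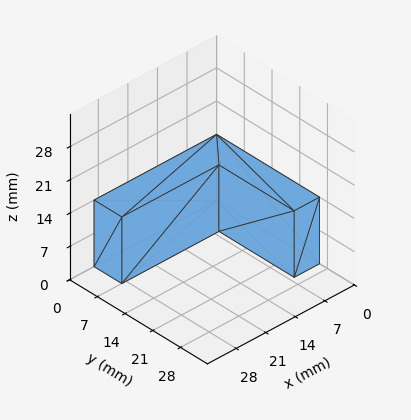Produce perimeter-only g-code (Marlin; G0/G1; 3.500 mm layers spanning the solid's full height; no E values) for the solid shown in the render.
Reading the render: the shape is an L-shaped prism: outer 29 × 26 mm, arm thicknesses ≈ 7 mm (horizontal) and 6 mm (vertical), extruded 14 mm in z (dimensions read to the nearest mm from the axis ticks). For the g-code, the solid's height is divided into equal slices at the stated Δz and each level perimeter traced with G1 moves after a G0 lift.

; perimeter-only toolpath
G21 ; units = mm
G90 ; absolute positioning
G28 ; home
; layer 1
G0 Z3.500
G0 X0.000 Y0.000
G1 X29.000 Y0.000
G1 X29.000 Y7.000
G1 X6.000 Y7.000
G1 X6.000 Y26.000
G1 X0.000 Y26.000
G1 X0.000 Y0.000
; layer 2
G0 Z7.000
G0 X0.000 Y0.000
G1 X29.000 Y0.000
G1 X29.000 Y7.000
G1 X6.000 Y7.000
G1 X6.000 Y26.000
G1 X0.000 Y26.000
G1 X0.000 Y0.000
; layer 3
G0 Z10.500
G0 X0.000 Y0.000
G1 X29.000 Y0.000
G1 X29.000 Y7.000
G1 X6.000 Y7.000
G1 X6.000 Y26.000
G1 X0.000 Y26.000
G1 X0.000 Y0.000
; layer 4
G0 Z14.000
G0 X0.000 Y0.000
G1 X29.000 Y0.000
G1 X29.000 Y7.000
G1 X6.000 Y7.000
G1 X6.000 Y26.000
G1 X0.000 Y26.000
G1 X0.000 Y0.000
M2 ; end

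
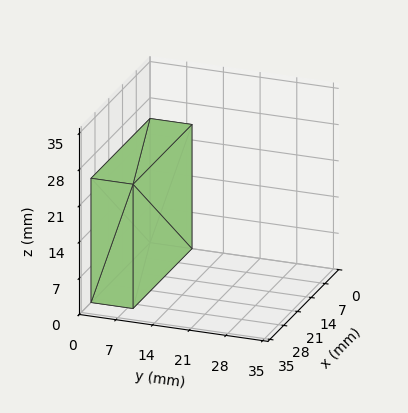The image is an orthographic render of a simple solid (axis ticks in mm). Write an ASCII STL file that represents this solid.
Reading the render: the shape is a rectangular box, roughly 30 × 8 mm footprint and 24 mm tall (dimensions read to the nearest mm from the axis ticks). For the STL, each face is triangulated and given an outward normal.

solid part
  facet normal 0.0000 0.0000 -1.0000
    outer loop
      vertex 30.00 8.00 0.00
      vertex 30.00 0.00 0.00
      vertex 0.00 0.00 0.00
    endloop
  endfacet
  facet normal 0.0000 0.0000 -1.0000
    outer loop
      vertex 0.00 8.00 0.00
      vertex 30.00 8.00 0.00
      vertex 0.00 0.00 0.00
    endloop
  endfacet
  facet normal 0.0000 0.0000 1.0000
    outer loop
      vertex 0.00 0.00 24.00
      vertex 30.00 0.00 24.00
      vertex 30.00 8.00 24.00
    endloop
  endfacet
  facet normal 0.0000 0.0000 1.0000
    outer loop
      vertex 0.00 0.00 24.00
      vertex 30.00 8.00 24.00
      vertex 0.00 8.00 24.00
    endloop
  endfacet
  facet normal 0.0000 -1.0000 0.0000
    outer loop
      vertex 0.00 0.00 0.00
      vertex 30.00 0.00 0.00
      vertex 30.00 0.00 24.00
    endloop
  endfacet
  facet normal 0.0000 -1.0000 0.0000
    outer loop
      vertex 0.00 0.00 0.00
      vertex 30.00 0.00 24.00
      vertex 0.00 0.00 24.00
    endloop
  endfacet
  facet normal 0.0000 1.0000 0.0000
    outer loop
      vertex 30.00 8.00 24.00
      vertex 30.00 8.00 0.00
      vertex 0.00 8.00 0.00
    endloop
  endfacet
  facet normal 0.0000 1.0000 0.0000
    outer loop
      vertex 0.00 8.00 24.00
      vertex 30.00 8.00 24.00
      vertex 0.00 8.00 0.00
    endloop
  endfacet
  facet normal -1.0000 0.0000 0.0000
    outer loop
      vertex 0.00 8.00 24.00
      vertex 0.00 8.00 0.00
      vertex 0.00 0.00 0.00
    endloop
  endfacet
  facet normal -1.0000 0.0000 0.0000
    outer loop
      vertex 0.00 0.00 24.00
      vertex 0.00 8.00 24.00
      vertex 0.00 0.00 0.00
    endloop
  endfacet
  facet normal 1.0000 0.0000 0.0000
    outer loop
      vertex 30.00 0.00 0.00
      vertex 30.00 8.00 0.00
      vertex 30.00 8.00 24.00
    endloop
  endfacet
  facet normal 1.0000 0.0000 0.0000
    outer loop
      vertex 30.00 0.00 0.00
      vertex 30.00 8.00 24.00
      vertex 30.00 0.00 24.00
    endloop
  endfacet
endsolid part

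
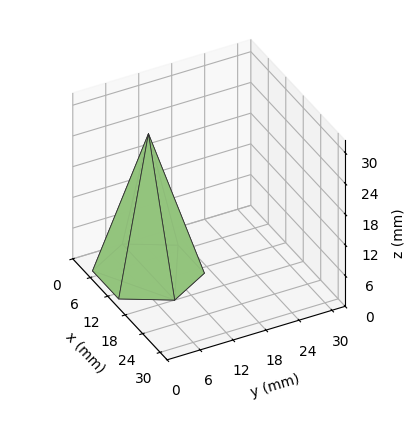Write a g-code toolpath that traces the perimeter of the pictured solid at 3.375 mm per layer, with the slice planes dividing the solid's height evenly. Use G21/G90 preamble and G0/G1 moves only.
Reading the render: the shape is a regular 6-sided pyramid, base circumscribed radius ≈ 9 mm, apex at z ≈ 27 mm (dimensions read to the nearest mm from the axis ticks). For the g-code, the solid's height is divided into equal slices at the stated Δz and each level perimeter traced with G1 moves after a G0 lift.

; perimeter-only toolpath
G21 ; units = mm
G90 ; absolute positioning
G28 ; home
; layer 1
G0 Z3.375
G0 X16.875 Y9.000
G1 X12.938 Y15.820
G1 X5.062 Y15.820
G1 X1.125 Y9.000
G1 X5.062 Y2.180
G1 X12.938 Y2.180
G1 X16.875 Y9.000
; layer 2
G0 Z6.750
G0 X15.750 Y9.000
G1 X12.375 Y14.846
G1 X5.625 Y14.846
G1 X2.250 Y9.000
G1 X5.625 Y3.155
G1 X12.375 Y3.155
G1 X15.750 Y9.000
; layer 3
G0 Z10.125
G0 X14.625 Y9.000
G1 X11.812 Y13.871
G1 X6.188 Y13.871
G1 X3.375 Y9.000
G1 X6.188 Y4.129
G1 X11.812 Y4.129
G1 X14.625 Y9.000
; layer 4
G0 Z13.500
G0 X13.500 Y9.000
G1 X11.250 Y12.897
G1 X6.750 Y12.897
G1 X4.500 Y9.000
G1 X6.750 Y5.103
G1 X11.250 Y5.103
G1 X13.500 Y9.000
; layer 5
G0 Z16.875
G0 X12.375 Y9.000
G1 X10.688 Y11.923
G1 X7.312 Y11.923
G1 X5.625 Y9.000
G1 X7.312 Y6.077
G1 X10.688 Y6.077
G1 X12.375 Y9.000
; layer 6
G0 Z20.250
G0 X11.250 Y9.000
G1 X10.125 Y10.948
G1 X7.875 Y10.948
G1 X6.750 Y9.000
G1 X7.875 Y7.051
G1 X10.125 Y7.051
G1 X11.250 Y9.000
; layer 7
G0 Z23.625
G0 X10.125 Y9.000
G1 X9.562 Y9.974
G1 X8.438 Y9.974
G1 X7.875 Y9.000
G1 X8.438 Y8.026
G1 X9.562 Y8.026
G1 X10.125 Y9.000
M2 ; end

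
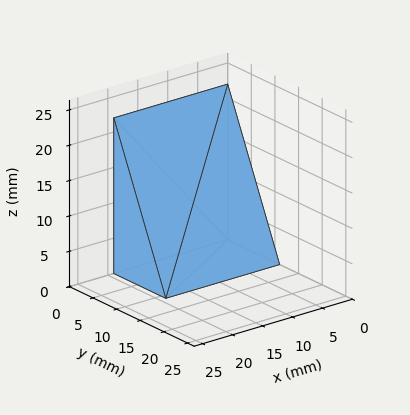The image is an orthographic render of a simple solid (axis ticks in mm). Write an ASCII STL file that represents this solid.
Reading the render: the shape is a wedge (ramp): 19 × 11 mm base, rising to 22 mm along the y=0 edge and sloping linearly to z=0 at y=11 (dimensions read to the nearest mm from the axis ticks). For the STL, each face is triangulated and given an outward normal.

solid part
  facet normal 0.0000 0.0000 -1.0000
    outer loop
      vertex 19.0 11.0 0.0
      vertex 19.0 0.0 0.0
      vertex 0.0 0.0 0.0
    endloop
  endfacet
  facet normal 0.0000 0.0000 -1.0000
    outer loop
      vertex 0.0 11.0 0.0
      vertex 19.0 11.0 0.0
      vertex 0.0 0.0 0.0
    endloop
  endfacet
  facet normal 0.0000 -1.0000 0.0000
    outer loop
      vertex 0.0 0.0 0.0
      vertex 19.0 0.0 0.0
      vertex 19.0 0.0 22.0
    endloop
  endfacet
  facet normal 0.0000 -1.0000 0.0000
    outer loop
      vertex 0.0 0.0 0.0
      vertex 19.0 0.0 22.0
      vertex 0.0 0.0 22.0
    endloop
  endfacet
  facet normal 0.0000 0.8944 0.4472
    outer loop
      vertex 0.0 0.0 22.0
      vertex 19.0 0.0 22.0
      vertex 19.0 11.0 0.0
    endloop
  endfacet
  facet normal 0.0000 0.8944 0.4472
    outer loop
      vertex 0.0 0.0 22.0
      vertex 19.0 11.0 0.0
      vertex 0.0 11.0 0.0
    endloop
  endfacet
  facet normal -1.0000 0.0000 0.0000
    outer loop
      vertex 0.0 0.0 22.0
      vertex 0.0 11.0 0.0
      vertex 0.0 0.0 0.0
    endloop
  endfacet
  facet normal 1.0000 0.0000 0.0000
    outer loop
      vertex 19.0 0.0 0.0
      vertex 19.0 11.0 0.0
      vertex 19.0 0.0 22.0
    endloop
  endfacet
endsolid part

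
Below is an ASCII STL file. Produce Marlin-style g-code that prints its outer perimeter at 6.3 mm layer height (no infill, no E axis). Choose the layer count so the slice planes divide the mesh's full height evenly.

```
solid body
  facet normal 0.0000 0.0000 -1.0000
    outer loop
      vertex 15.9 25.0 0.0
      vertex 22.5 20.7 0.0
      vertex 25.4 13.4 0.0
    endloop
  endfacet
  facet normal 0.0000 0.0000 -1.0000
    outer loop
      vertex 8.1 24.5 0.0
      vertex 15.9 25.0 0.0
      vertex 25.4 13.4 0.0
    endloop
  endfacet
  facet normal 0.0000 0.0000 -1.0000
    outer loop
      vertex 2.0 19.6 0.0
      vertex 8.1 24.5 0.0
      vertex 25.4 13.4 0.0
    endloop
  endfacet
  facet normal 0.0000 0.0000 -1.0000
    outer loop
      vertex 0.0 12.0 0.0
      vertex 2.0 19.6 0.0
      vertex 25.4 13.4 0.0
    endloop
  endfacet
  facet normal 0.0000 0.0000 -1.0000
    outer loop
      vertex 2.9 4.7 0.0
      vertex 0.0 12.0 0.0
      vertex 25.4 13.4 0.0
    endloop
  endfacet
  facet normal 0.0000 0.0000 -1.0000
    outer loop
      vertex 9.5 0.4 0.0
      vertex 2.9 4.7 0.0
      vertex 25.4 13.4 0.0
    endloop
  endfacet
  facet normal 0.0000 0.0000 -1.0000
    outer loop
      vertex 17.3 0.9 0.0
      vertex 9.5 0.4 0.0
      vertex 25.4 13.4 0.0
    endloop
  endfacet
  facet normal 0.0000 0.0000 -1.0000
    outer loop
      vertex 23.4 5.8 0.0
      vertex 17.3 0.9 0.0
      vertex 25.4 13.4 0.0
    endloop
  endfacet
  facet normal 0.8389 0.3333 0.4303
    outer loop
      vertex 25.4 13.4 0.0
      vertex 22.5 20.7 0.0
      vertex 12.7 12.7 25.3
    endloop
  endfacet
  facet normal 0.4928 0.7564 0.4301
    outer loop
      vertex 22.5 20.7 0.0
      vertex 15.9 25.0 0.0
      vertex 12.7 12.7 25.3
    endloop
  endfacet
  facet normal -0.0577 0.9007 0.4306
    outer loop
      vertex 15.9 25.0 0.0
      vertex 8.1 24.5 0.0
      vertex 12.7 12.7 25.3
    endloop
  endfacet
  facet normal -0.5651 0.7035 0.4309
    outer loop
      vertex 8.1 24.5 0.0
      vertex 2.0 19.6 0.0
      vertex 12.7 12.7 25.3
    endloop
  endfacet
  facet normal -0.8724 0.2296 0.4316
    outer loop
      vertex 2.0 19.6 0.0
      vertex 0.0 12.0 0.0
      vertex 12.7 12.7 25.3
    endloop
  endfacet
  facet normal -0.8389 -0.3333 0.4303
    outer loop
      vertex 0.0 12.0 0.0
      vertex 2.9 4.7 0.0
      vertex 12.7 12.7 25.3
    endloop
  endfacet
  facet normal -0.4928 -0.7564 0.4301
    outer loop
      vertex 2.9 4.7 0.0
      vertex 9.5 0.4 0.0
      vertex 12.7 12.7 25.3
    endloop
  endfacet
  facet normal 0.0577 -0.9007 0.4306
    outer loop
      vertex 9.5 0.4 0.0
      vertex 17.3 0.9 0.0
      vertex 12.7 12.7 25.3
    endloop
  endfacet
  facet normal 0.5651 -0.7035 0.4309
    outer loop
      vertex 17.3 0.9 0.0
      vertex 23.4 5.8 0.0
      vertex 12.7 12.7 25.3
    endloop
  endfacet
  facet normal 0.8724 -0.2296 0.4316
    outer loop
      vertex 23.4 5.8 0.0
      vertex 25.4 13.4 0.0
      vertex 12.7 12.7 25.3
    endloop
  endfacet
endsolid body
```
; perimeter-only toolpath
G21 ; units = mm
G90 ; absolute positioning
G28 ; home
; layer 1
G0 Z6.3
G0 X22.2 Y13.2
G1 X20.1 Y18.7
G1 X15.1 Y21.9
G1 X9.2 Y21.6
G1 X4.7 Y17.9
G1 X3.2 Y12.2
G1 X5.3 Y6.7
G1 X10.3 Y3.5
G1 X16.2 Y3.8
G1 X20.7 Y7.5
G1 X22.2 Y13.2
; layer 2
G0 Z12.7
G0 X19.0 Y13.1
G1 X17.6 Y16.7
G1 X14.3 Y18.9
G1 X10.4 Y18.6
G1 X7.3 Y16.1
G1 X6.3 Y12.3
G1 X7.8 Y8.7
G1 X11.1 Y6.5
G1 X15.0 Y6.8
G1 X18.0 Y9.2
G1 X19.0 Y13.1
; layer 3
G0 Z19.0
G0 X15.9 Y12.9
G1 X15.1 Y14.7
G1 X13.5 Y15.8
G1 X11.5 Y15.6
G1 X10.0 Y14.4
G1 X9.5 Y12.5
G1 X10.2 Y10.7
G1 X11.9 Y9.6
G1 X13.8 Y9.7
G1 X15.4 Y11.0
G1 X15.9 Y12.9
M2 ; end

The solid is a regular 10-sided pyramid, base circumscribed radius ≈ 12.7 mm, apex at z ≈ 25.3 mm. Slicing at Δz = 6.3 mm — 4 equal slices spanning the solid's height, so layer i sits at z = i·h/4 — gives 3 non-empty perimeters. Each is a 10-segment closed polygon; G0 lifts to the layer z and rapids to the start vertex, then G1 traces the edges. The cross-section shrinks linearly with z (the slice at the apex is degenerate and omitted).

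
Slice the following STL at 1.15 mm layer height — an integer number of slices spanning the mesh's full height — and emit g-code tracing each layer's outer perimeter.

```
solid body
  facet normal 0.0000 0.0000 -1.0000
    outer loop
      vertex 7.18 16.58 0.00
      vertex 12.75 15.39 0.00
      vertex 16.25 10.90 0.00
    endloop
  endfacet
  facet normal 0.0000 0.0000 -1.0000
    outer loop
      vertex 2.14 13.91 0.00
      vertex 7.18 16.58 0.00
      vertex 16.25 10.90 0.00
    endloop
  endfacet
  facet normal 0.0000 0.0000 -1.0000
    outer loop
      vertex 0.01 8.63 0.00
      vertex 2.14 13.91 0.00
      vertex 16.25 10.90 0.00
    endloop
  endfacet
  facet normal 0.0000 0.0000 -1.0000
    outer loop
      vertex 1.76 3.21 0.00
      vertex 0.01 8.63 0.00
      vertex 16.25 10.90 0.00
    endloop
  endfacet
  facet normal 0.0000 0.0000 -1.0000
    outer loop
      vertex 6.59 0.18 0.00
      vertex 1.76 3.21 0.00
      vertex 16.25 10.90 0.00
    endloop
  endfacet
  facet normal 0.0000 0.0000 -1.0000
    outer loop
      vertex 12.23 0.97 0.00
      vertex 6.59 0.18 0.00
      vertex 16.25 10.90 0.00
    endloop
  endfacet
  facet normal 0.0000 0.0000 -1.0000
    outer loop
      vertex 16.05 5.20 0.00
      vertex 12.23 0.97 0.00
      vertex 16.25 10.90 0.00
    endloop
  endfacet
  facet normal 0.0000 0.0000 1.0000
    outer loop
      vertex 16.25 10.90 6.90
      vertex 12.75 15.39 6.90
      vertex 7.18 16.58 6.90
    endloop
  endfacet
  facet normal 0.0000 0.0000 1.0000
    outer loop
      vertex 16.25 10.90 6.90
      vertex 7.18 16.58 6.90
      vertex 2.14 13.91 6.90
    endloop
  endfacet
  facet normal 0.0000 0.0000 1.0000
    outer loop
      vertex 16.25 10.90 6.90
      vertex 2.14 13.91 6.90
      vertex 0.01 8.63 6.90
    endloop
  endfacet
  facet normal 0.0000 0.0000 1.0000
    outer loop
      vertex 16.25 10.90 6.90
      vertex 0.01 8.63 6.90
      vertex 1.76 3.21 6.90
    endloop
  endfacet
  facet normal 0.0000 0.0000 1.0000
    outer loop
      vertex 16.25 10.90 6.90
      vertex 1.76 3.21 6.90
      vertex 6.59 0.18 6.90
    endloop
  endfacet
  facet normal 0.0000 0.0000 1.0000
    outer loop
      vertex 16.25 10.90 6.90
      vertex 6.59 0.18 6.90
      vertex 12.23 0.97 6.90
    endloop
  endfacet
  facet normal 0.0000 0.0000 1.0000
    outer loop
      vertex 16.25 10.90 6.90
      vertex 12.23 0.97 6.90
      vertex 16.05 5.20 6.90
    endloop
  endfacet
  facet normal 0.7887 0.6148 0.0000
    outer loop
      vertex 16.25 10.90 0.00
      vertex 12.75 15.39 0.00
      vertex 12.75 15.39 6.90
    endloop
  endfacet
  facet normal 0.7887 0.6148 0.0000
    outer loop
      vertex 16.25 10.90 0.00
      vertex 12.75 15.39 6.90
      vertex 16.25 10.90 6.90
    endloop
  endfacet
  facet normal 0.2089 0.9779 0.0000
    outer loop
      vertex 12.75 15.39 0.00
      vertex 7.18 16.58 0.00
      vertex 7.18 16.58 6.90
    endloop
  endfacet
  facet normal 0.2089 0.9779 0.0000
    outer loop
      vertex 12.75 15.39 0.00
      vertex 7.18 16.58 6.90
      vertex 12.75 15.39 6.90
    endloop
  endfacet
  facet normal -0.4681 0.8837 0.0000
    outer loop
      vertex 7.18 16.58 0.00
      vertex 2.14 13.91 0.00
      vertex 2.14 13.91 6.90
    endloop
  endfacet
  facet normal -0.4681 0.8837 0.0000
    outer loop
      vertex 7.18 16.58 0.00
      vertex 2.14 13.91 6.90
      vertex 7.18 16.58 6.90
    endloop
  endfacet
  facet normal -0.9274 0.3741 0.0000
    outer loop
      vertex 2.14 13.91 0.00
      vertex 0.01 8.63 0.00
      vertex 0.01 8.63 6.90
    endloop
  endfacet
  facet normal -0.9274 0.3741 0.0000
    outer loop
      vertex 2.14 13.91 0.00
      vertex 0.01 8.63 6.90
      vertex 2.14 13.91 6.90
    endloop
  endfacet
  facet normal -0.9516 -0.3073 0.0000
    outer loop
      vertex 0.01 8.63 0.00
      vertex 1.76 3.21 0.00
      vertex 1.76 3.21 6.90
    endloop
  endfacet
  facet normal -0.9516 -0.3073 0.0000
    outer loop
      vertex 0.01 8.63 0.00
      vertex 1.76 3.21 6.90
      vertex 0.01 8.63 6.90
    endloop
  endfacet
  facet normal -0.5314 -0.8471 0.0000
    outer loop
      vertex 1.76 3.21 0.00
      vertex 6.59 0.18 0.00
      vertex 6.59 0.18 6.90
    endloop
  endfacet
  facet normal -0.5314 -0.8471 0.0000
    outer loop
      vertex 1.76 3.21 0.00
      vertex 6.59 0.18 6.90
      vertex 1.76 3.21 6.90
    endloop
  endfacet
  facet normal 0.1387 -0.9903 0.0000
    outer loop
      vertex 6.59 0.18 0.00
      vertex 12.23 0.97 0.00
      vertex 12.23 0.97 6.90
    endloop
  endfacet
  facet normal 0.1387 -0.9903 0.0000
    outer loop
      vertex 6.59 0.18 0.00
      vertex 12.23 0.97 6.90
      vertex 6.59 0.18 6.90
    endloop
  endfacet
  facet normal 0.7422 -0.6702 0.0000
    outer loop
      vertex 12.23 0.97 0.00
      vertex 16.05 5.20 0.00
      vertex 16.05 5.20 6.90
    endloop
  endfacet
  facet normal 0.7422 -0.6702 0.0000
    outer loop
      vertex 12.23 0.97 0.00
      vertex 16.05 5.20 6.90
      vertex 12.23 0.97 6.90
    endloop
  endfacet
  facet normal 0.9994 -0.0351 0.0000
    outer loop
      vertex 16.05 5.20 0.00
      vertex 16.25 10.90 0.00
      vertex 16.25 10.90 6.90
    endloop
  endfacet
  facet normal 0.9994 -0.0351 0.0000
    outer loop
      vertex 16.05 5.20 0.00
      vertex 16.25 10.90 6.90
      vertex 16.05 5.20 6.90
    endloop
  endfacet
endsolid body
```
; perimeter-only toolpath
G21 ; units = mm
G90 ; absolute positioning
G28 ; home
; layer 1
G0 Z1.15
G0 X16.25 Y10.90
G1 X12.75 Y15.39
G1 X7.18 Y16.58
G1 X2.14 Y13.91
G1 X0.01 Y8.63
G1 X1.76 Y3.21
G1 X6.59 Y0.18
G1 X12.23 Y0.97
G1 X16.05 Y5.20
G1 X16.25 Y10.90
; layer 2
G0 Z2.30
G0 X16.25 Y10.90
G1 X12.75 Y15.39
G1 X7.18 Y16.58
G1 X2.14 Y13.91
G1 X0.01 Y8.63
G1 X1.76 Y3.21
G1 X6.59 Y0.18
G1 X12.23 Y0.97
G1 X16.05 Y5.20
G1 X16.25 Y10.90
; layer 3
G0 Z3.45
G0 X16.25 Y10.90
G1 X12.75 Y15.39
G1 X7.18 Y16.58
G1 X2.14 Y13.91
G1 X0.01 Y8.63
G1 X1.76 Y3.21
G1 X6.59 Y0.18
G1 X12.23 Y0.97
G1 X16.05 Y5.20
G1 X16.25 Y10.90
; layer 4
G0 Z4.60
G0 X16.25 Y10.90
G1 X12.75 Y15.39
G1 X7.18 Y16.58
G1 X2.14 Y13.91
G1 X0.01 Y8.63
G1 X1.76 Y3.21
G1 X6.59 Y0.18
G1 X12.23 Y0.97
G1 X16.05 Y5.20
G1 X16.25 Y10.90
; layer 5
G0 Z5.75
G0 X16.25 Y10.90
G1 X12.75 Y15.39
G1 X7.18 Y16.58
G1 X2.14 Y13.91
G1 X0.01 Y8.63
G1 X1.76 Y3.21
G1 X6.59 Y0.18
G1 X12.23 Y0.97
G1 X16.05 Y5.20
G1 X16.25 Y10.90
; layer 6
G0 Z6.90
G0 X16.25 Y10.90
G1 X12.75 Y15.39
G1 X7.18 Y16.58
G1 X2.14 Y13.91
G1 X0.01 Y8.63
G1 X1.76 Y3.21
G1 X6.59 Y0.18
G1 X12.23 Y0.97
G1 X16.05 Y5.20
G1 X16.25 Y10.90
M2 ; end

The solid is a regular 9-sided prism (a cylinder approximated with 9 flat sides), circumscribed radius ≈ 8.33 mm, height ≈ 6.9 mm. Slicing at Δz = 1.15 mm — 6 equal slices spanning the solid's height, so layer i sits at z = i·h/6 — gives 6 non-empty perimeters. Each is a 9-segment closed polygon; G0 lifts to the layer z and rapids to the start vertex, then G1 traces the edges.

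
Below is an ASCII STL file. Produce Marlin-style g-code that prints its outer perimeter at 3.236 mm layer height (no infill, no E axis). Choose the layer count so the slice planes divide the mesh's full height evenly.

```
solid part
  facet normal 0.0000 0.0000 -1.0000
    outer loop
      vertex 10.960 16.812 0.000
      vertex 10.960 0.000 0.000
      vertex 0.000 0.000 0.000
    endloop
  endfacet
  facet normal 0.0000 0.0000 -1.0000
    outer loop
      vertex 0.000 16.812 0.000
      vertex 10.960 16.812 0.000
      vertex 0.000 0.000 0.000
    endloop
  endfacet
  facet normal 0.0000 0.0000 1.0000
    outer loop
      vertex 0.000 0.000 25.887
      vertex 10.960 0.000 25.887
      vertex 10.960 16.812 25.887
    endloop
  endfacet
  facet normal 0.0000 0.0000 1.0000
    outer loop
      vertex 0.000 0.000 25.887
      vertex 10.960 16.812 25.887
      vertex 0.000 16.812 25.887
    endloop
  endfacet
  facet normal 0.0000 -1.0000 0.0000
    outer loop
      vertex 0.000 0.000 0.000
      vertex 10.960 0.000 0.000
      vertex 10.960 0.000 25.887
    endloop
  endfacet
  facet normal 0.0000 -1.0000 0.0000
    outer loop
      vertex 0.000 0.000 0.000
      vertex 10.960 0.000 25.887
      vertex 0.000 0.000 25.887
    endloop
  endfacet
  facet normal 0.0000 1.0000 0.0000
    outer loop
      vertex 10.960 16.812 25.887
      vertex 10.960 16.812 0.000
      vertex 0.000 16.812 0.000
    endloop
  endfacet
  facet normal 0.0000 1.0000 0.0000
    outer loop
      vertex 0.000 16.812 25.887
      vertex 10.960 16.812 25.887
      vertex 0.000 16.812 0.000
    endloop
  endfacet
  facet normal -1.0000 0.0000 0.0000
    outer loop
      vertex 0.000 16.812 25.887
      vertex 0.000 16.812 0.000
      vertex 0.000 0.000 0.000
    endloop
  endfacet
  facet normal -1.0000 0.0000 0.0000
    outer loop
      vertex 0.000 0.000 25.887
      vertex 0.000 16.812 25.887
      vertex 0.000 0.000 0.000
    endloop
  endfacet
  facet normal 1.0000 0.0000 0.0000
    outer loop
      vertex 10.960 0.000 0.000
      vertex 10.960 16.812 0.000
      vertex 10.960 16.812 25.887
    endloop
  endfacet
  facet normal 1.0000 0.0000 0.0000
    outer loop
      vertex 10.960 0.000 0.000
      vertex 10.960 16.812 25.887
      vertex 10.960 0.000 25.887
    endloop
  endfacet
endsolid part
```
; perimeter-only toolpath
G21 ; units = mm
G90 ; absolute positioning
G28 ; home
; layer 1
G0 Z3.236
G0 X0.000 Y0.000
G1 X10.960 Y0.000
G1 X10.960 Y16.812
G1 X0.000 Y16.812
G1 X0.000 Y0.000
; layer 2
G0 Z6.472
G0 X0.000 Y0.000
G1 X10.960 Y0.000
G1 X10.960 Y16.812
G1 X0.000 Y16.812
G1 X0.000 Y0.000
; layer 3
G0 Z9.708
G0 X0.000 Y0.000
G1 X10.960 Y0.000
G1 X10.960 Y16.812
G1 X0.000 Y16.812
G1 X0.000 Y0.000
; layer 4
G0 Z12.944
G0 X0.000 Y0.000
G1 X10.960 Y0.000
G1 X10.960 Y16.812
G1 X0.000 Y16.812
G1 X0.000 Y0.000
; layer 5
G0 Z16.179
G0 X0.000 Y0.000
G1 X10.960 Y0.000
G1 X10.960 Y16.812
G1 X0.000 Y16.812
G1 X0.000 Y0.000
; layer 6
G0 Z19.415
G0 X0.000 Y0.000
G1 X10.960 Y0.000
G1 X10.960 Y16.812
G1 X0.000 Y16.812
G1 X0.000 Y0.000
; layer 7
G0 Z22.651
G0 X0.000 Y0.000
G1 X10.960 Y0.000
G1 X10.960 Y16.812
G1 X0.000 Y16.812
G1 X0.000 Y0.000
; layer 8
G0 Z25.887
G0 X0.000 Y0.000
G1 X10.960 Y0.000
G1 X10.960 Y16.812
G1 X0.000 Y16.812
G1 X0.000 Y0.000
M2 ; end

The solid is a rectangular box, roughly 11 × 16.8 mm footprint and 25.9 mm tall. Slicing at Δz = 3.236 mm — 8 equal slices spanning the solid's height, so layer i sits at z = i·h/8 — gives 8 non-empty perimeters. Each is a 4-segment closed polygon; G0 lifts to the layer z and rapids to the start vertex, then G1 traces the edges.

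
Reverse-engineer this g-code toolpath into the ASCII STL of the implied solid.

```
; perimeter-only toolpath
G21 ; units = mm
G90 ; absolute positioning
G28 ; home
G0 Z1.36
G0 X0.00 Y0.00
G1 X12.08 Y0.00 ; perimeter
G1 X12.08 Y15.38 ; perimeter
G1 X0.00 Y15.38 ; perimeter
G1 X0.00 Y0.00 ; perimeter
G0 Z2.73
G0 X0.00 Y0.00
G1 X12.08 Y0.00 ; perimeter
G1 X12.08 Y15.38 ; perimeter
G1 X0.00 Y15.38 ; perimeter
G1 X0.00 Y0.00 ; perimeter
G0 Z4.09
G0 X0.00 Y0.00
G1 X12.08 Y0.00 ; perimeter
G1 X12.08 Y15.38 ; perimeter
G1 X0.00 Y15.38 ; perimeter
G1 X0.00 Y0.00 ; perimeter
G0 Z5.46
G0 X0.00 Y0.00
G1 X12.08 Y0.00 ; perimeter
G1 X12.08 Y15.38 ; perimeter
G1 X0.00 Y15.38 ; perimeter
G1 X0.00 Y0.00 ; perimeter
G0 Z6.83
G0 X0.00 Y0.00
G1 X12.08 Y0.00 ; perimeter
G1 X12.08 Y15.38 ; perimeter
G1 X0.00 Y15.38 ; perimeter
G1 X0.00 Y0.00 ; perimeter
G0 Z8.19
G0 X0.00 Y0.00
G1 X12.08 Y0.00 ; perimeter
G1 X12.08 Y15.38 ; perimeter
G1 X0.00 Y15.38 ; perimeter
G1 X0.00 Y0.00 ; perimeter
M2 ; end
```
solid part
  facet normal 0.0000 0.0000 -1.0000
    outer loop
      vertex 12.08 15.38 0.00
      vertex 12.08 0.00 0.00
      vertex 0.00 0.00 0.00
    endloop
  endfacet
  facet normal 0.0000 0.0000 -1.0000
    outer loop
      vertex 0.00 15.38 0.00
      vertex 12.08 15.38 0.00
      vertex 0.00 0.00 0.00
    endloop
  endfacet
  facet normal 0.0000 0.0000 1.0000
    outer loop
      vertex 0.00 0.00 8.19
      vertex 12.08 0.00 8.19
      vertex 12.08 15.38 8.19
    endloop
  endfacet
  facet normal 0.0000 0.0000 1.0000
    outer loop
      vertex 0.00 0.00 8.19
      vertex 12.08 15.38 8.19
      vertex 0.00 15.38 8.19
    endloop
  endfacet
  facet normal 0.0000 -1.0000 0.0000
    outer loop
      vertex 0.00 0.00 0.00
      vertex 12.08 0.00 0.00
      vertex 12.08 0.00 8.19
    endloop
  endfacet
  facet normal 0.0000 -1.0000 0.0000
    outer loop
      vertex 0.00 0.00 0.00
      vertex 12.08 0.00 8.19
      vertex 0.00 0.00 8.19
    endloop
  endfacet
  facet normal 0.0000 1.0000 0.0000
    outer loop
      vertex 12.08 15.38 8.19
      vertex 12.08 15.38 0.00
      vertex 0.00 15.38 0.00
    endloop
  endfacet
  facet normal 0.0000 1.0000 0.0000
    outer loop
      vertex 0.00 15.38 8.19
      vertex 12.08 15.38 8.19
      vertex 0.00 15.38 0.00
    endloop
  endfacet
  facet normal -1.0000 0.0000 0.0000
    outer loop
      vertex 0.00 15.38 8.19
      vertex 0.00 15.38 0.00
      vertex 0.00 0.00 0.00
    endloop
  endfacet
  facet normal -1.0000 0.0000 0.0000
    outer loop
      vertex 0.00 0.00 8.19
      vertex 0.00 15.38 8.19
      vertex 0.00 0.00 0.00
    endloop
  endfacet
  facet normal 1.0000 0.0000 0.0000
    outer loop
      vertex 12.08 0.00 0.00
      vertex 12.08 15.38 0.00
      vertex 12.08 15.38 8.19
    endloop
  endfacet
  facet normal 1.0000 0.0000 0.0000
    outer loop
      vertex 12.08 0.00 0.00
      vertex 12.08 15.38 8.19
      vertex 12.08 0.00 8.19
    endloop
  endfacet
endsolid part

The G0 Z moves step by Δz≈1.36 mm. Every layer's G1 loop is the same polygon, so the solid is a straight extrusion of it from z=0 to z≈8.19. Closing with flat bottom and top caps and triangulating gives 12 facets — a rectangular box, roughly 12.1 × 15.4 mm footprint and 8.19 mm tall.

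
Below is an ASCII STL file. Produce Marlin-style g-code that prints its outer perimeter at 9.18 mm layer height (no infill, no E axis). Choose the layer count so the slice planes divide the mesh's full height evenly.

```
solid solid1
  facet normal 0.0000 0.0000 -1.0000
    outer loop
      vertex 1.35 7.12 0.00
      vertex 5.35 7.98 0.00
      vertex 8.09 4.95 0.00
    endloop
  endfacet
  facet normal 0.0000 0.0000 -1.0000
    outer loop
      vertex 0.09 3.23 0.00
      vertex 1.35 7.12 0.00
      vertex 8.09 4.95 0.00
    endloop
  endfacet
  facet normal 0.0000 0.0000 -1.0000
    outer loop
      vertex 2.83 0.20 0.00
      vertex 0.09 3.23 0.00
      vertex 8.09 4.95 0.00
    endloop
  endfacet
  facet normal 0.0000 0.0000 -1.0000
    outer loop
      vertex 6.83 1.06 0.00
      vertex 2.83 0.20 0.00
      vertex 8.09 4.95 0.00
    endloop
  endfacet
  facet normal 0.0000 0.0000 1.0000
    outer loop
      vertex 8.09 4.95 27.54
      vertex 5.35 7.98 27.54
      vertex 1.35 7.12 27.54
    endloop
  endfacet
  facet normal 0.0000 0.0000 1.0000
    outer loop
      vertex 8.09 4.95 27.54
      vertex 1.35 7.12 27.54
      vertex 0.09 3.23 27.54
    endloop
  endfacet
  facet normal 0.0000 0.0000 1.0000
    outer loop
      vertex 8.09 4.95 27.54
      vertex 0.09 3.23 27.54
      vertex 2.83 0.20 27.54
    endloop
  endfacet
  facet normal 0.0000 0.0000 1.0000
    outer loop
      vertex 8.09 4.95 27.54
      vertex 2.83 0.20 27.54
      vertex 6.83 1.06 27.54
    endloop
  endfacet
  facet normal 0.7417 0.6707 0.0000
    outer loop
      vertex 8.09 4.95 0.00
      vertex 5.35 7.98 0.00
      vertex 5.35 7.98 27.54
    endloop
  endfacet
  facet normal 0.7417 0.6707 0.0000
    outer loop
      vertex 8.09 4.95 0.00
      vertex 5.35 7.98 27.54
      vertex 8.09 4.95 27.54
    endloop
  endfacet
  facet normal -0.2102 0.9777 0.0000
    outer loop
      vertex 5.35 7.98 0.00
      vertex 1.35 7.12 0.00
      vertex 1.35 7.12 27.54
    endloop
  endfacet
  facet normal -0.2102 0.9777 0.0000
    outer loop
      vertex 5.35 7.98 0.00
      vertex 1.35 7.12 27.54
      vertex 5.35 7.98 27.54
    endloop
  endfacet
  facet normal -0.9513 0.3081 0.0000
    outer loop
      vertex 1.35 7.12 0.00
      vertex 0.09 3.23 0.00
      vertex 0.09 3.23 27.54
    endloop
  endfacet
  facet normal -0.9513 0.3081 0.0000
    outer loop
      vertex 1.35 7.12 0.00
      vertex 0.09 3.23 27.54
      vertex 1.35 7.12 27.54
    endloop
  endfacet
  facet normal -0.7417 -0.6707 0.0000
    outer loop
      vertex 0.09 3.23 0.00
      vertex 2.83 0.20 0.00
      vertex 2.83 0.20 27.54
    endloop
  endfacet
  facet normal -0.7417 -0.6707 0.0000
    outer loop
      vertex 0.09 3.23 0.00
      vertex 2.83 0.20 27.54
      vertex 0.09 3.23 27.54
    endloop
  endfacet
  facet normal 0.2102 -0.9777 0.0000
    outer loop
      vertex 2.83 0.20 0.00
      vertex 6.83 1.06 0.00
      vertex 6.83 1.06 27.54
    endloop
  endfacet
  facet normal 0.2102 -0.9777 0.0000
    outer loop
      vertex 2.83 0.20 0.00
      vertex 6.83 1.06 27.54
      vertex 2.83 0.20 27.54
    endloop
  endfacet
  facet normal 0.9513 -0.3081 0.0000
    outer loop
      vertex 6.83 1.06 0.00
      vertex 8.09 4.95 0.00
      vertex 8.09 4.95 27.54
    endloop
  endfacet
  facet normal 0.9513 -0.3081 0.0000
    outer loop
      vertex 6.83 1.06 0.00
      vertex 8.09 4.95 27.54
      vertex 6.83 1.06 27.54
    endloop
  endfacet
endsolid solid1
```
; perimeter-only toolpath
G21 ; units = mm
G90 ; absolute positioning
G28 ; home
; layer 1
G0 Z9.18
G0 X8.09 Y4.95
G1 X5.35 Y7.98
G1 X1.35 Y7.12
G1 X0.09 Y3.23
G1 X2.83 Y0.20
G1 X6.83 Y1.06
G1 X8.09 Y4.95
; layer 2
G0 Z18.36
G0 X8.09 Y4.95
G1 X5.35 Y7.98
G1 X1.35 Y7.12
G1 X0.09 Y3.23
G1 X2.83 Y0.20
G1 X6.83 Y1.06
G1 X8.09 Y4.95
; layer 3
G0 Z27.54
G0 X8.09 Y4.95
G1 X5.35 Y7.98
G1 X1.35 Y7.12
G1 X0.09 Y3.23
G1 X2.83 Y0.20
G1 X6.83 Y1.06
G1 X8.09 Y4.95
M2 ; end

The solid is a regular 6-sided prism (a cylinder approximated with 6 flat sides), circumscribed radius ≈ 4.09 mm, height ≈ 27.5 mm. Slicing at Δz = 9.18 mm — 3 equal slices spanning the solid's height, so layer i sits at z = i·h/3 — gives 3 non-empty perimeters. Each is a 6-segment closed polygon; G0 lifts to the layer z and rapids to the start vertex, then G1 traces the edges.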